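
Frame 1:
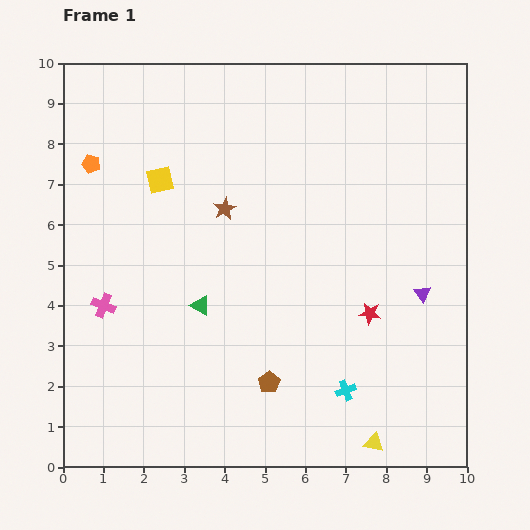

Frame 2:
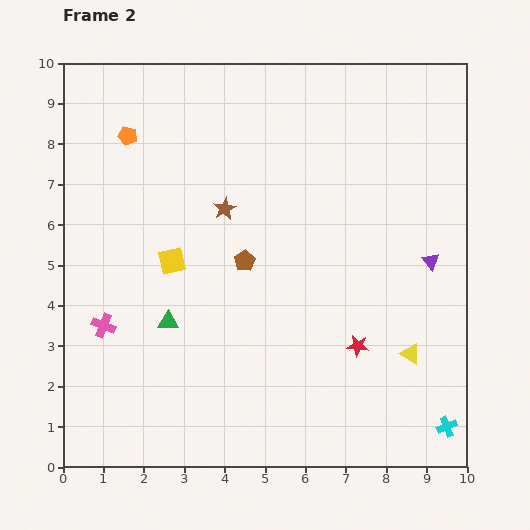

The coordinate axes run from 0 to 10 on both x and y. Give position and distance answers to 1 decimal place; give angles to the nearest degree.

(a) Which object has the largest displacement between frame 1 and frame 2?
the brown pentagon

(moved 3.1; next 2.7)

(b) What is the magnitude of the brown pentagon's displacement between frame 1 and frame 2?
3.1

The brown pentagon moved from (5.1, 2.1) to (4.5, 5.1), a distance of √(0.6² + 3.0²) ≈ 3.1.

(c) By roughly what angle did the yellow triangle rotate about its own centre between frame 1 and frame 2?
18° clockwise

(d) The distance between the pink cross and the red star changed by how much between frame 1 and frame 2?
-0.3

Distance in frame 1: 6.6. Distance in frame 2: 6.3.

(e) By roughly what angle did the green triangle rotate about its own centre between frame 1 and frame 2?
30° counter-clockwise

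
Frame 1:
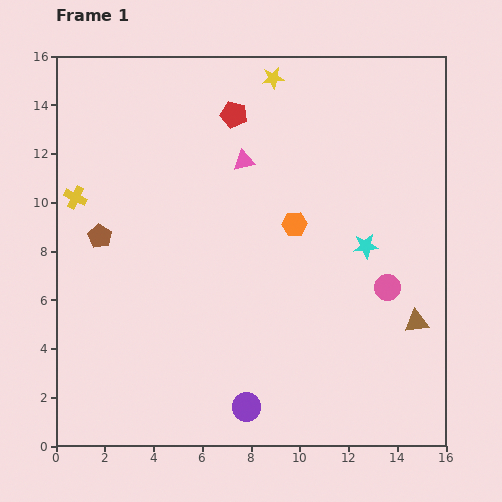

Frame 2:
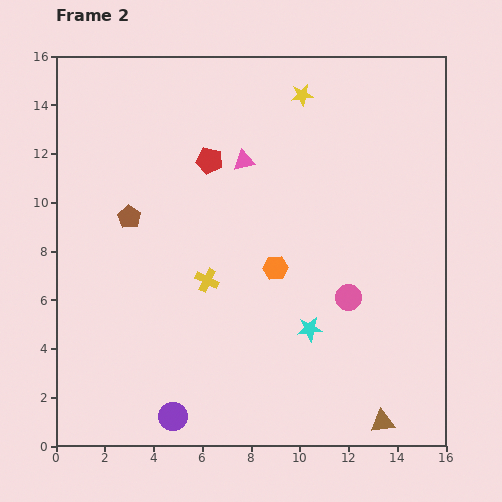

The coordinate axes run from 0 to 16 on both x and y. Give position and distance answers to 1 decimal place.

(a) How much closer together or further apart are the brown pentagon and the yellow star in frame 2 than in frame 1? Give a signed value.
-0.9

Distance in frame 1: 9.6. Distance in frame 2: 8.7.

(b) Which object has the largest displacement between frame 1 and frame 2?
the yellow cross

(moved 6.4; next 4.3)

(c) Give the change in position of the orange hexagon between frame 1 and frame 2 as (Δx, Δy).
(-0.8, -1.8)

The orange hexagon was at (9.8, 9.1) in frame 1 and (9.0, 7.3) in frame 2.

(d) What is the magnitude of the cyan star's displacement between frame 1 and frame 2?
4.1

The cyan star moved from (12.7, 8.2) to (10.4, 4.8), a distance of √(2.3² + 3.4²) ≈ 4.1.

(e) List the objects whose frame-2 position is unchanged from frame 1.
the pink triangle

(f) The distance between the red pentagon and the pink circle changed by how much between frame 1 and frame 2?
-1.5

Distance in frame 1: 9.5. Distance in frame 2: 8.0.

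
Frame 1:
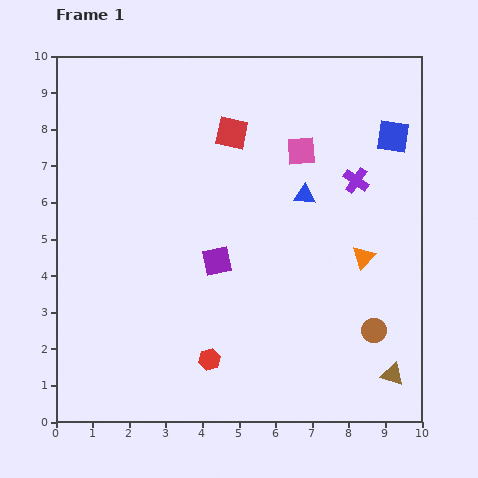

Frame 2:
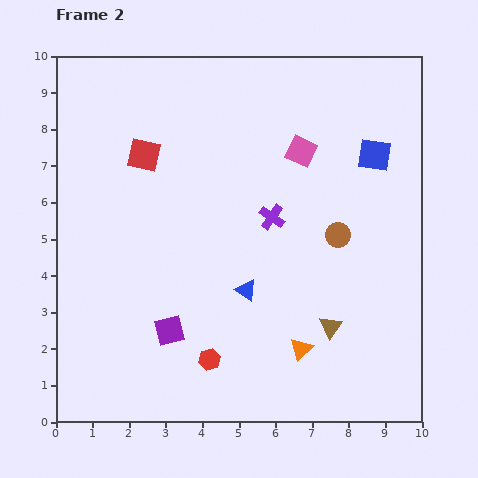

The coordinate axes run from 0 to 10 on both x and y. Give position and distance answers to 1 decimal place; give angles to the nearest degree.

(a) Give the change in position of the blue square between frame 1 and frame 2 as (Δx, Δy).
(-0.5, -0.5)

The blue square was at (9.2, 7.8) in frame 1 and (8.7, 7.3) in frame 2.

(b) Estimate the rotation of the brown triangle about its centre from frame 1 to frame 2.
49° clockwise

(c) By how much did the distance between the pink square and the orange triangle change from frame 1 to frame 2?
+2.0

Distance in frame 1: 3.4. Distance in frame 2: 5.4.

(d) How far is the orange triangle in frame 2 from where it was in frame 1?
3.0

The orange triangle moved from (8.4, 4.5) to (6.7, 2.0), a distance of √(1.7² + 2.5²) ≈ 3.0.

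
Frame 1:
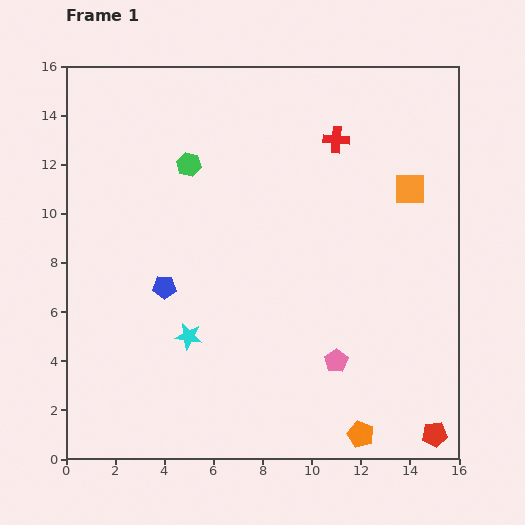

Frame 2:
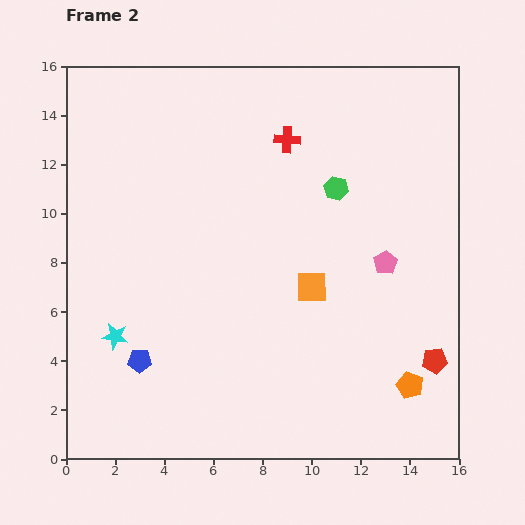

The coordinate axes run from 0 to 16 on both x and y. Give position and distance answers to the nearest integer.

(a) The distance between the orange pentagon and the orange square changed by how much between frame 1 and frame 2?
-4

Distance in frame 1: 10. Distance in frame 2: 6.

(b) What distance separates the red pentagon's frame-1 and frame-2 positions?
3

The red pentagon moved from (15, 1) to (15, 4), a distance of √(0² + 3²) ≈ 3.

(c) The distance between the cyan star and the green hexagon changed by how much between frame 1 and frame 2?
+4

Distance in frame 1: 7. Distance in frame 2: 11.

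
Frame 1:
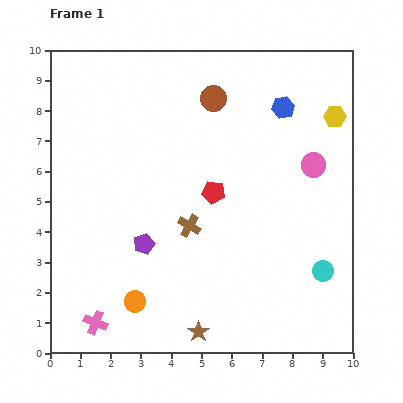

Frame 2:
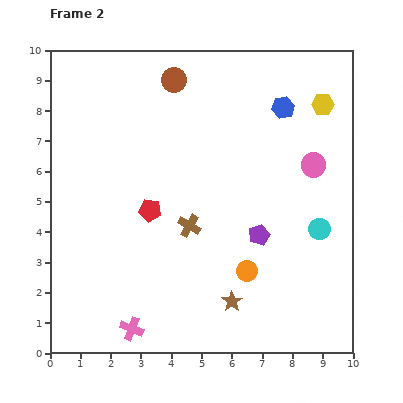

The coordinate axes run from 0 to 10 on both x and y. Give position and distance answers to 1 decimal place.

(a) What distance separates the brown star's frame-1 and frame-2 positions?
1.5

The brown star moved from (4.9, 0.7) to (6.0, 1.7), a distance of √(1.1² + 1.0²) ≈ 1.5.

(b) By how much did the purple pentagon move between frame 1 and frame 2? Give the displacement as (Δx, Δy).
(3.8, 0.3)

The purple pentagon was at (3.1, 3.6) in frame 1 and (6.9, 3.9) in frame 2.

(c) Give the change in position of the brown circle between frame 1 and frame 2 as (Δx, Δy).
(-1.3, 0.6)

The brown circle was at (5.4, 8.4) in frame 1 and (4.1, 9.0) in frame 2.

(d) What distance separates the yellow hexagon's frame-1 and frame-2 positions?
0.6

The yellow hexagon moved from (9.4, 7.8) to (9.0, 8.2), a distance of √(0.4² + 0.4²) ≈ 0.6.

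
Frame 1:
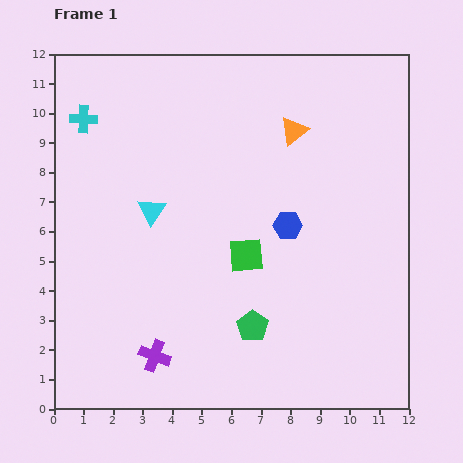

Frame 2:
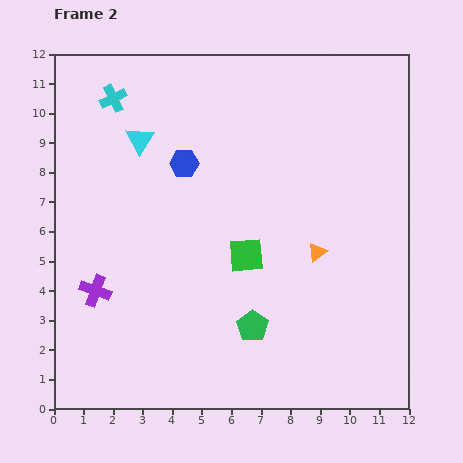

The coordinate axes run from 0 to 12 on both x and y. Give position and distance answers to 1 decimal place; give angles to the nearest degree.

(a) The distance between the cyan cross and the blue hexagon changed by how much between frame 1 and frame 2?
-4.5

Distance in frame 1: 7.8. Distance in frame 2: 3.3.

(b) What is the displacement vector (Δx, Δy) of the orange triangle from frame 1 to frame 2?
(0.8, -4.1)

The orange triangle was at (8.1, 9.4) in frame 1 and (8.9, 5.3) in frame 2.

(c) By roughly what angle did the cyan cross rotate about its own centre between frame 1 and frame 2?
28° counter-clockwise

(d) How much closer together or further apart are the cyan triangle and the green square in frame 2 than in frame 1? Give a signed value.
+1.8

Distance in frame 1: 3.5. Distance in frame 2: 5.3.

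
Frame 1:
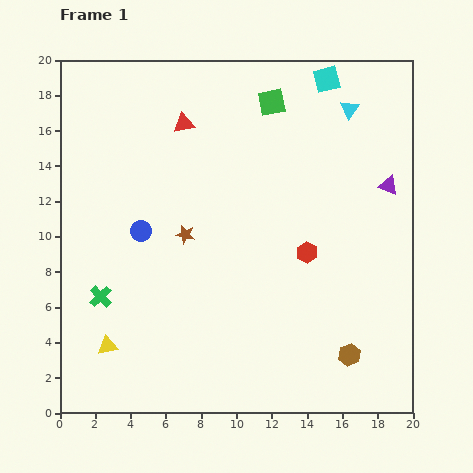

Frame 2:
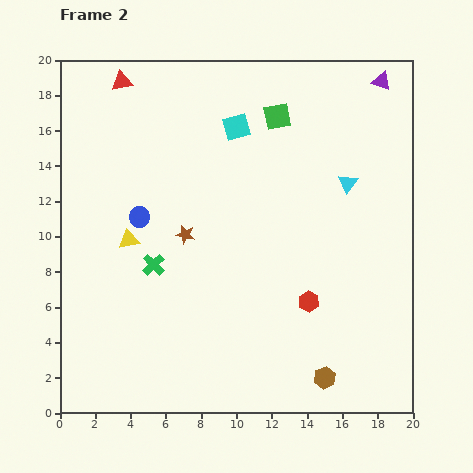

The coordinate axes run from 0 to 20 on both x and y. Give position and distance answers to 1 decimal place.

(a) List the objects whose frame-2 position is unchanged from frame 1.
the brown star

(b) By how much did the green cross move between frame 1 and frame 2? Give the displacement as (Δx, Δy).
(3.0, 1.8)

The green cross was at (2.3, 6.6) in frame 1 and (5.3, 8.4) in frame 2.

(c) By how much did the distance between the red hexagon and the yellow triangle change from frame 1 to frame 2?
-1.7

Distance in frame 1: 12.5. Distance in frame 2: 10.8.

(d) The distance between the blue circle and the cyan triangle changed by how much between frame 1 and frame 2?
-1.7

Distance in frame 1: 13.7. Distance in frame 2: 12.0.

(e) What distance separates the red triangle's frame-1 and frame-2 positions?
4.2

The red triangle moved from (7.0, 16.4) to (3.5, 18.8), a distance of √(3.5² + 2.4²) ≈ 4.2.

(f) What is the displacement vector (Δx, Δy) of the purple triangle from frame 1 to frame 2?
(-0.4, 5.9)

The purple triangle was at (18.6, 12.9) in frame 1 and (18.2, 18.8) in frame 2.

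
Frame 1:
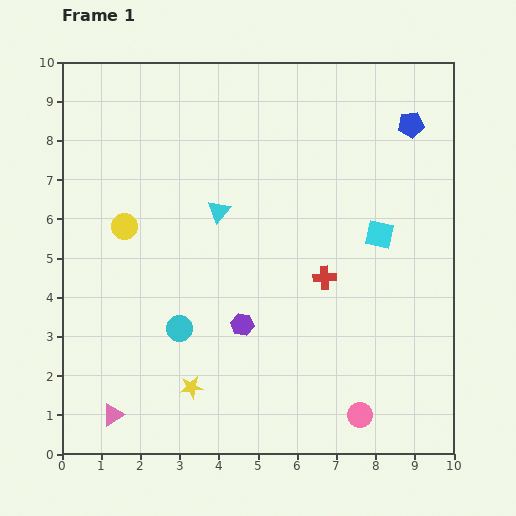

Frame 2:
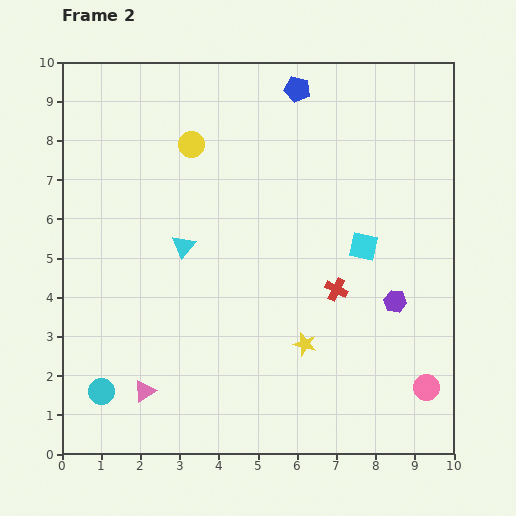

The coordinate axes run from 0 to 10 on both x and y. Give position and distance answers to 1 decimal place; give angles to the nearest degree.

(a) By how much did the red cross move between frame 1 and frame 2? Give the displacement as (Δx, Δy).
(0.3, -0.3)

The red cross was at (6.7, 4.5) in frame 1 and (7.0, 4.2) in frame 2.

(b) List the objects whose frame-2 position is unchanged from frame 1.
none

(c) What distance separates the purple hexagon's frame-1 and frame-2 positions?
3.9

The purple hexagon moved from (4.6, 3.3) to (8.5, 3.9), a distance of √(3.9² + 0.6²) ≈ 3.9.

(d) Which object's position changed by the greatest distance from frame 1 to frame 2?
the purple hexagon

(moved 3.9; next 3.1)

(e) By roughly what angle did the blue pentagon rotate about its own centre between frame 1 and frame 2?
18° clockwise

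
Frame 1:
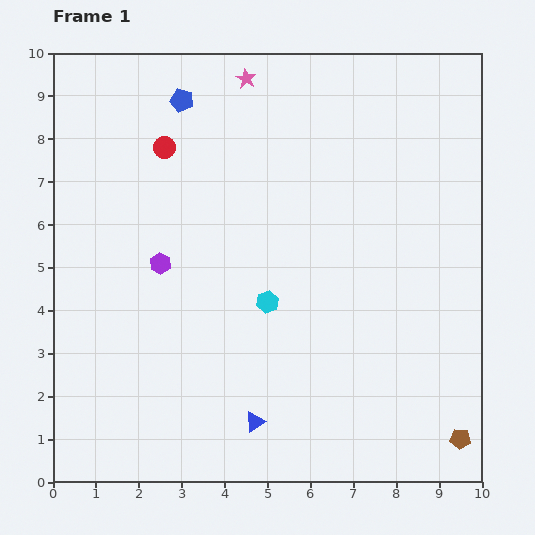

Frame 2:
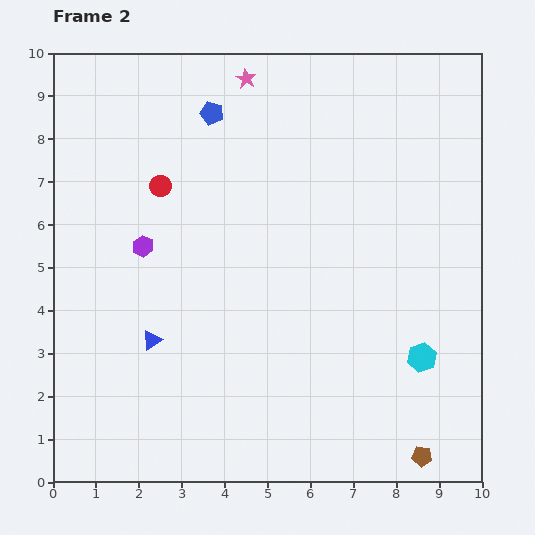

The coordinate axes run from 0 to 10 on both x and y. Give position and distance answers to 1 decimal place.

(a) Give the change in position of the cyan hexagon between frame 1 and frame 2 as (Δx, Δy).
(3.6, -1.3)

The cyan hexagon was at (5.0, 4.2) in frame 1 and (8.6, 2.9) in frame 2.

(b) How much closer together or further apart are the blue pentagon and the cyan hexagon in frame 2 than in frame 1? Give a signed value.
+2.4

Distance in frame 1: 5.1. Distance in frame 2: 7.5.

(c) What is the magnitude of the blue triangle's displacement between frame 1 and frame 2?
3.1

The blue triangle moved from (4.7, 1.4) to (2.3, 3.3), a distance of √(2.4² + 1.9²) ≈ 3.1.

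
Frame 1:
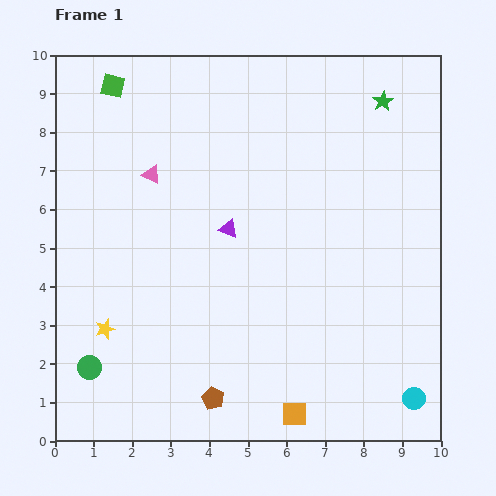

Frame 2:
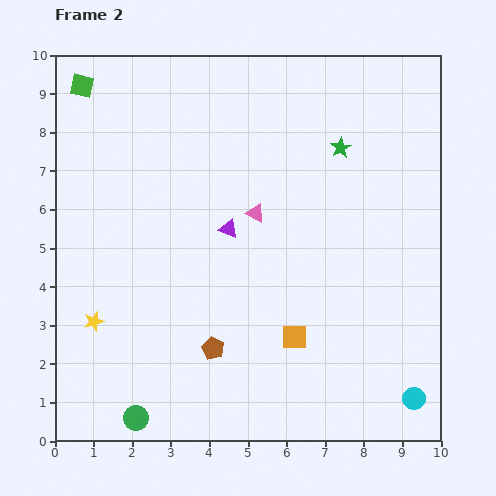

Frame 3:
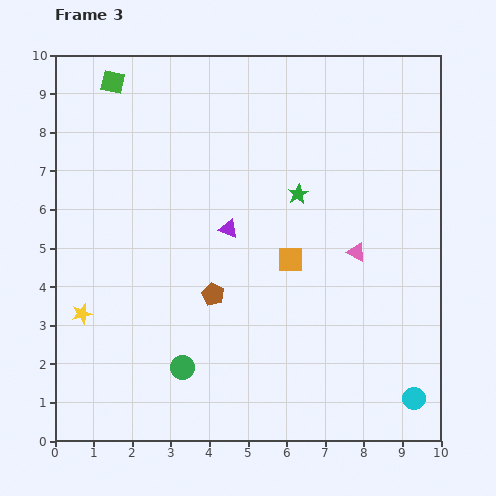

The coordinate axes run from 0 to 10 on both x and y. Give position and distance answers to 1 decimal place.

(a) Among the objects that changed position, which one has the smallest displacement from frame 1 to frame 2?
the yellow star

(moved 0.4)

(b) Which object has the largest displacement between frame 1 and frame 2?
the pink triangle

(moved 2.9; next 2.0)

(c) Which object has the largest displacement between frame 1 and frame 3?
the pink triangle

(moved 5.7; next 4.0)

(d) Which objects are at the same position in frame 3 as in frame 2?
the cyan circle, the purple triangle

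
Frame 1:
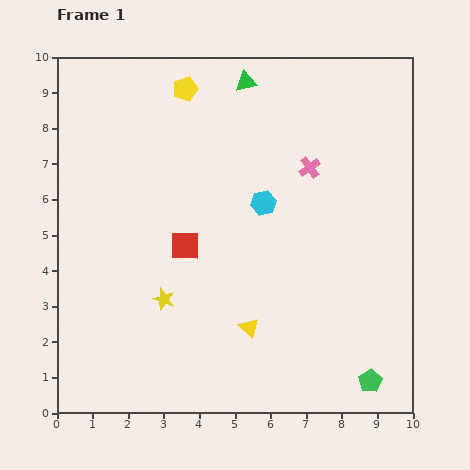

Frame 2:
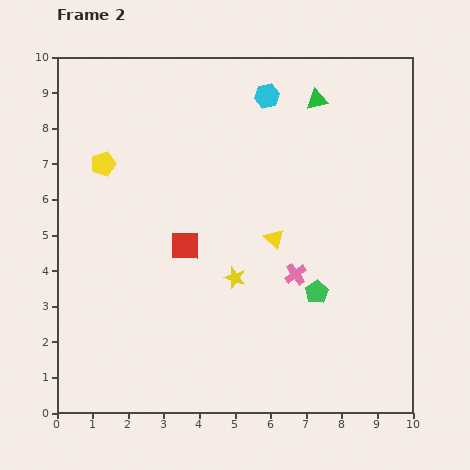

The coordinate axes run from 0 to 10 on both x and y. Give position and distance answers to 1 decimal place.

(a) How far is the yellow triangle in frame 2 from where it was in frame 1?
2.6

The yellow triangle moved from (5.4, 2.4) to (6.1, 4.9), a distance of √(0.7² + 2.5²) ≈ 2.6.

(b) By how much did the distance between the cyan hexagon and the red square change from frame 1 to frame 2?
+2.3

Distance in frame 1: 2.5. Distance in frame 2: 4.8.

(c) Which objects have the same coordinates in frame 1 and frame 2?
the red square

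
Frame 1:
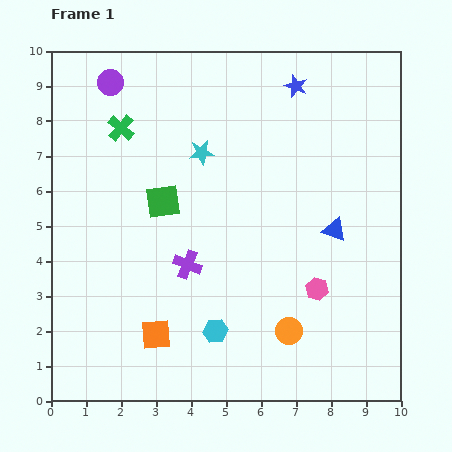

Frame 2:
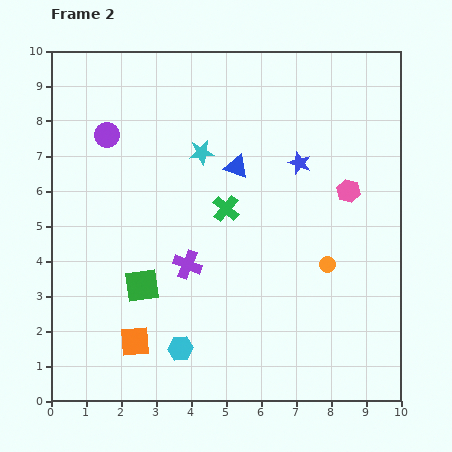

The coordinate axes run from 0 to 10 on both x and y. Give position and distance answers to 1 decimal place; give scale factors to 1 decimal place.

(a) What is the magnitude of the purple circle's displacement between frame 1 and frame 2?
1.5

The purple circle moved from (1.7, 9.1) to (1.6, 7.6), a distance of √(0.1² + 1.5²) ≈ 1.5.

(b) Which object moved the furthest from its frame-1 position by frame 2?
the green cross

(moved 3.8; next 3.3)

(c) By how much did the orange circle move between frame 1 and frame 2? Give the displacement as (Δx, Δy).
(1.1, 1.9)

The orange circle was at (6.8, 2.0) in frame 1 and (7.9, 3.9) in frame 2.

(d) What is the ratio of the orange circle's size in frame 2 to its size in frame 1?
0.6×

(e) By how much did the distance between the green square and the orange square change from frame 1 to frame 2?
-2.2

Distance in frame 1: 3.8. Distance in frame 2: 1.6.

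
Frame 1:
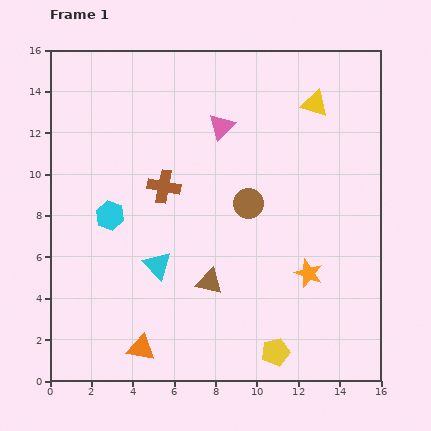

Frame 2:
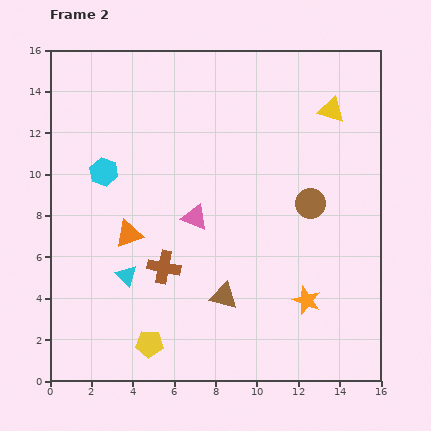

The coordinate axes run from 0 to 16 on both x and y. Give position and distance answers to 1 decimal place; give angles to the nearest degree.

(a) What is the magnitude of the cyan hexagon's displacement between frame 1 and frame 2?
2.1

The cyan hexagon moved from (2.9, 8.0) to (2.6, 10.1), a distance of √(0.3² + 2.1²) ≈ 2.1.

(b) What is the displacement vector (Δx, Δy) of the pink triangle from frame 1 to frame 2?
(-1.3, -4.4)

The pink triangle was at (8.3, 12.3) in frame 1 and (7.0, 7.9) in frame 2.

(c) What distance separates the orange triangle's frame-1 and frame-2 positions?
5.5

The orange triangle moved from (4.4, 1.6) to (3.8, 7.1), a distance of √(0.6² + 5.5²) ≈ 5.5.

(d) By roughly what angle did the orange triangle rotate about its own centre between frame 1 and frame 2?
30° counter-clockwise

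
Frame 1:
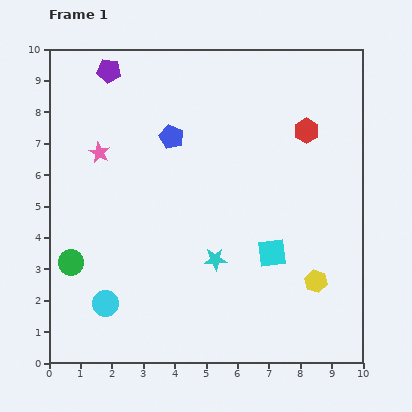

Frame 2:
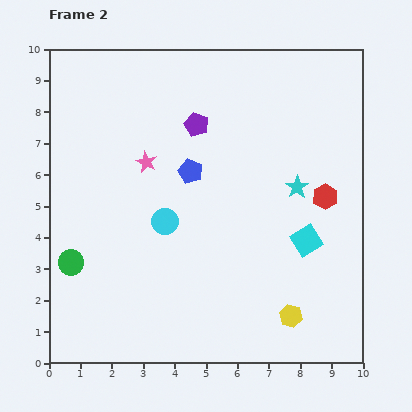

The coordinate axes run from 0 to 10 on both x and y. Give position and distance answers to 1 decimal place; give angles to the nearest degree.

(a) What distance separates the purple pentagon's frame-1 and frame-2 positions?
3.3

The purple pentagon moved from (1.9, 9.3) to (4.7, 7.6), a distance of √(2.8² + 1.7²) ≈ 3.3.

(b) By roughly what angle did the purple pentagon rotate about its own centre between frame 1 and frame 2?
15° clockwise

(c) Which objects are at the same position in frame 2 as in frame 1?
the green circle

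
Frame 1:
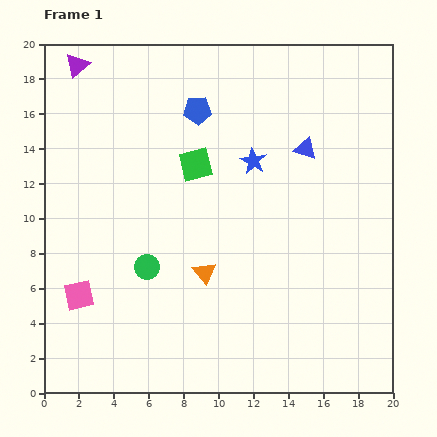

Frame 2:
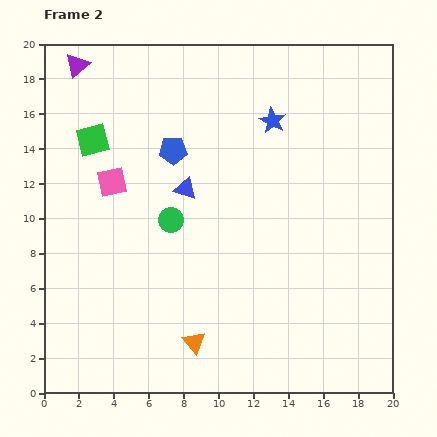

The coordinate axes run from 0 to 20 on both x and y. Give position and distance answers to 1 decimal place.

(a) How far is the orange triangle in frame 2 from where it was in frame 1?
4.0

The orange triangle moved from (9.2, 6.9) to (8.6, 2.9), a distance of √(0.6² + 4.0²) ≈ 4.0.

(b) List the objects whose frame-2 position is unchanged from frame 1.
the purple triangle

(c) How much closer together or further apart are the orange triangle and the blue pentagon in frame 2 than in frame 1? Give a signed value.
+1.8

Distance in frame 1: 9.3. Distance in frame 2: 11.1.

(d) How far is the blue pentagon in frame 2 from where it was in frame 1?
2.7

The blue pentagon moved from (8.8, 16.2) to (7.4, 13.9), a distance of √(1.4² + 2.3²) ≈ 2.7.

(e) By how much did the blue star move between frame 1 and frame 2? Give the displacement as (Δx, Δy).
(1.1, 2.3)

The blue star was at (12.0, 13.3) in frame 1 and (13.1, 15.6) in frame 2.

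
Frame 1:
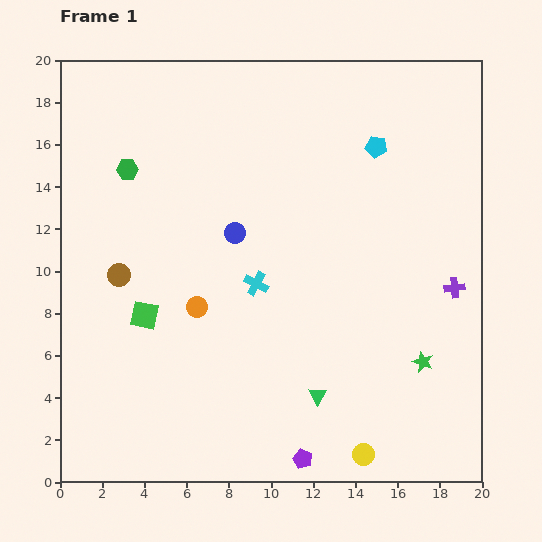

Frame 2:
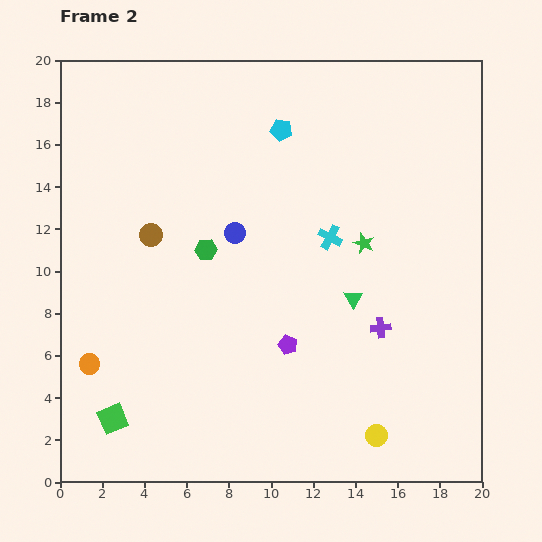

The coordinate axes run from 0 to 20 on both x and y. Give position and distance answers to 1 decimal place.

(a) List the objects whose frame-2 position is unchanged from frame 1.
the blue circle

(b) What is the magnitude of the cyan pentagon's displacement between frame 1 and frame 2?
4.6

The cyan pentagon moved from (15.0, 15.9) to (10.5, 16.7), a distance of √(4.5² + 0.8²) ≈ 4.6.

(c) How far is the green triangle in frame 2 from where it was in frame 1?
4.9

The green triangle moved from (12.2, 4.1) to (13.9, 8.7), a distance of √(1.7² + 4.6²) ≈ 4.9.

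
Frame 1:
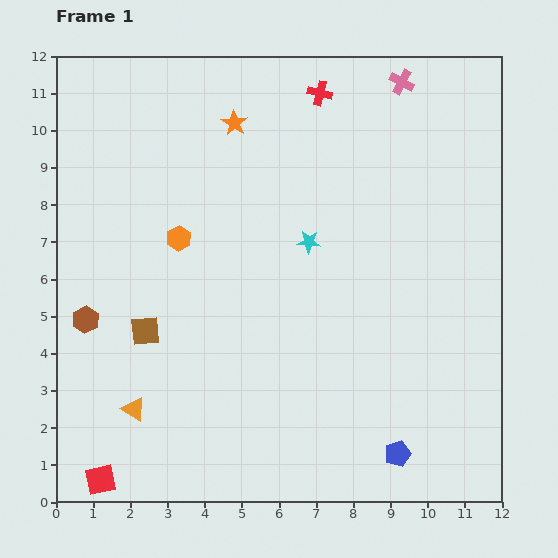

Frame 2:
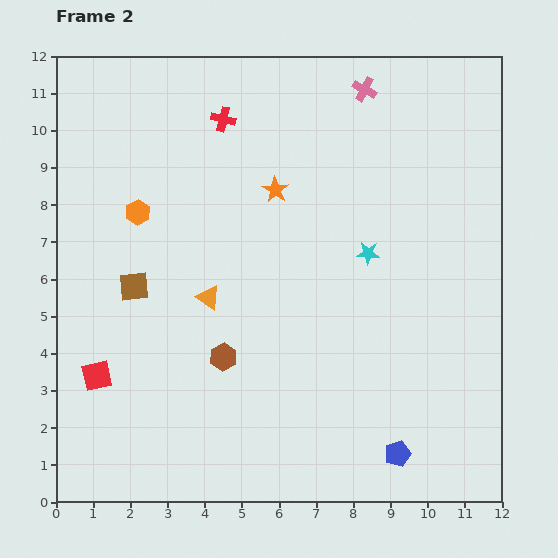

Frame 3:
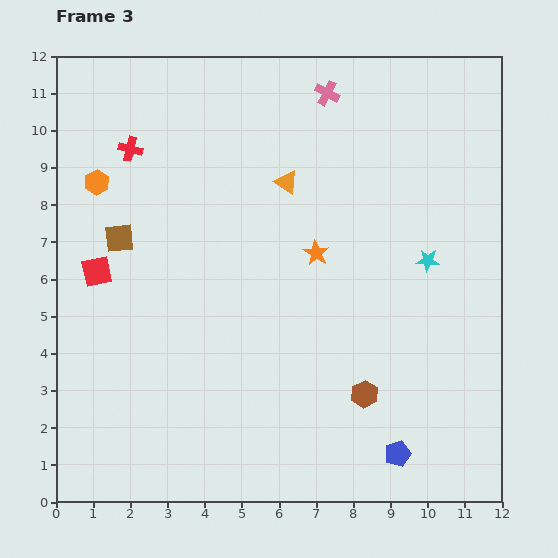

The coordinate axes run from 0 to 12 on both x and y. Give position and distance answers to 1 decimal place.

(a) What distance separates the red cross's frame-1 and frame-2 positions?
2.7

The red cross moved from (7.1, 11.0) to (4.5, 10.3), a distance of √(2.6² + 0.7²) ≈ 2.7.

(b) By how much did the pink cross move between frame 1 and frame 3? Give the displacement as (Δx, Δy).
(-2.0, -0.3)

The pink cross was at (9.3, 11.3) in frame 1 and (7.3, 11.0) in frame 3.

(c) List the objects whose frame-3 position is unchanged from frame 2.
the blue pentagon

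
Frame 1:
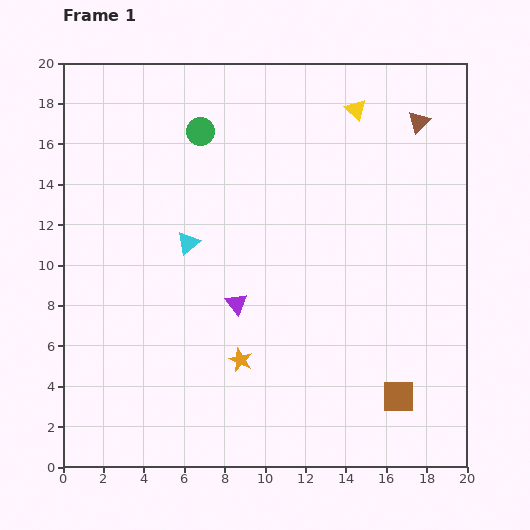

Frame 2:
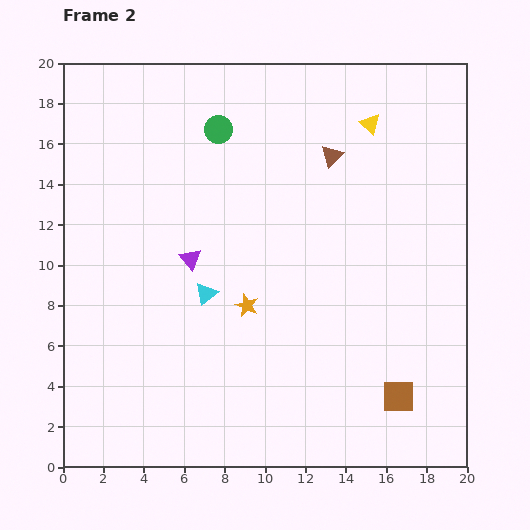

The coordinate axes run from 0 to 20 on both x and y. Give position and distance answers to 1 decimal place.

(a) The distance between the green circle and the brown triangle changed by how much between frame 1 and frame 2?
-5.1

Distance in frame 1: 10.8. Distance in frame 2: 5.7.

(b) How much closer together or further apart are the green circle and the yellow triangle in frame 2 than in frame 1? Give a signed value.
-0.3

Distance in frame 1: 7.8. Distance in frame 2: 7.5.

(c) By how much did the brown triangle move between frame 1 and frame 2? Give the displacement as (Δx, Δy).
(-4.3, -1.7)

The brown triangle was at (17.6, 17.1) in frame 1 and (13.3, 15.4) in frame 2.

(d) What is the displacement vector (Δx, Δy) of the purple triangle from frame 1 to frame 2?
(-2.3, 2.2)

The purple triangle was at (8.6, 8.1) in frame 1 and (6.3, 10.3) in frame 2.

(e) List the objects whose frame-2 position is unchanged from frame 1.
the brown square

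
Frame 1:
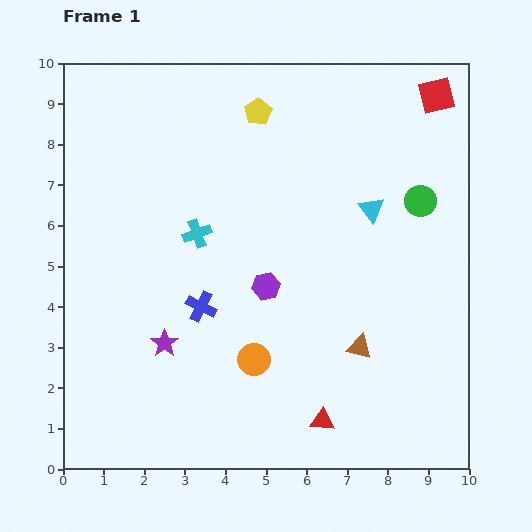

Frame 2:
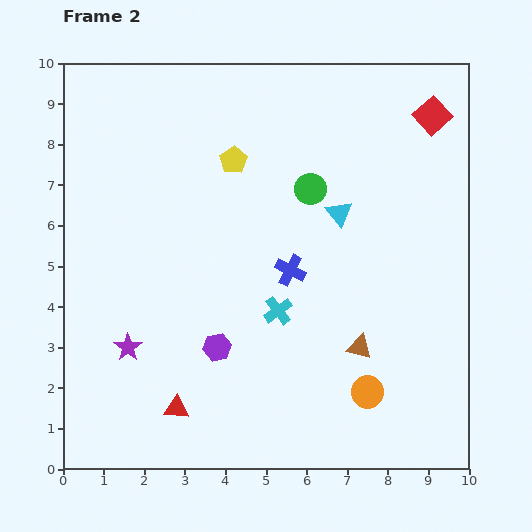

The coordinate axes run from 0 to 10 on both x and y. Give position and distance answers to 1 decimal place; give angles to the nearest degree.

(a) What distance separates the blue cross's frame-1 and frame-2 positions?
2.4

The blue cross moved from (3.4, 4.0) to (5.6, 4.9), a distance of √(2.2² + 0.9²) ≈ 2.4.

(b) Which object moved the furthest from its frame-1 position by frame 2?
the red triangle

(moved 3.6; next 2.9)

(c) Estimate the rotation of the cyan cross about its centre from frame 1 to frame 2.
17° counter-clockwise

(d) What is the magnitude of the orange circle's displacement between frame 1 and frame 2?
2.9

The orange circle moved from (4.7, 2.7) to (7.5, 1.9), a distance of √(2.8² + 0.8²) ≈ 2.9.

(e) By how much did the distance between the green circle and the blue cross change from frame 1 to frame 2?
-3.9

Distance in frame 1: 6.0. Distance in frame 2: 2.1.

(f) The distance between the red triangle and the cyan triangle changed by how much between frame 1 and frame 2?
+0.9

Distance in frame 1: 5.3. Distance in frame 2: 6.2.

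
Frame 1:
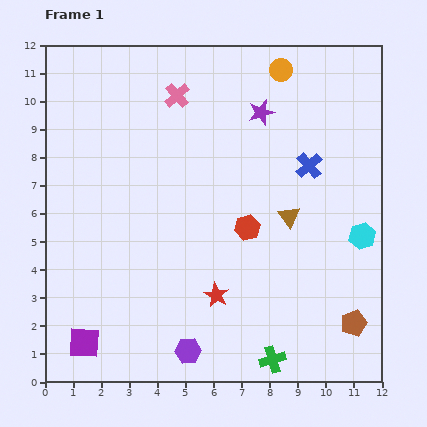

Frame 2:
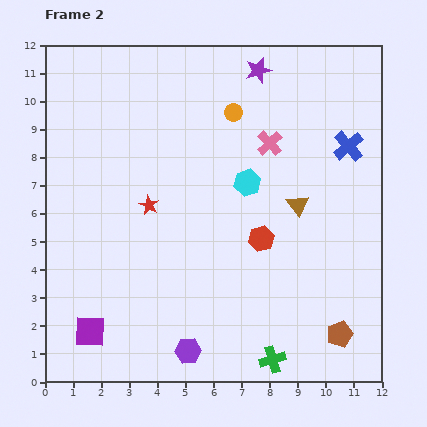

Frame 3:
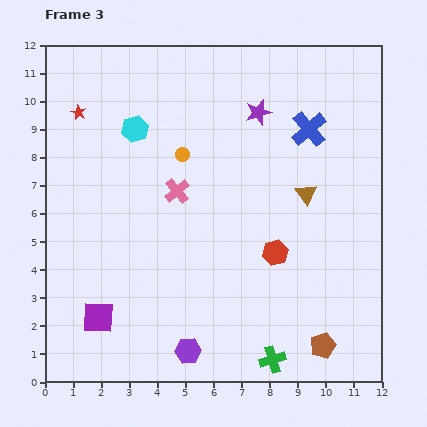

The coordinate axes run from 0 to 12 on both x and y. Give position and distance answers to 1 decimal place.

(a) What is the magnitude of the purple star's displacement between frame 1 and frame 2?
1.5

The purple star moved from (7.7, 9.6) to (7.6, 11.1), a distance of √(0.1² + 1.5²) ≈ 1.5.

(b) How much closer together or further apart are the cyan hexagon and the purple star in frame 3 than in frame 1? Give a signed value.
-1.3

Distance in frame 1: 5.7. Distance in frame 3: 4.4.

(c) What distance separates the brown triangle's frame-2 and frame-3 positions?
0.5

The brown triangle moved from (9.0, 6.3) to (9.3, 6.7), a distance of √(0.3² + 0.4²) ≈ 0.5.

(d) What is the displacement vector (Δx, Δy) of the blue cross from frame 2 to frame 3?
(-1.4, 0.6)

The blue cross was at (10.8, 8.4) in frame 2 and (9.4, 9.0) in frame 3.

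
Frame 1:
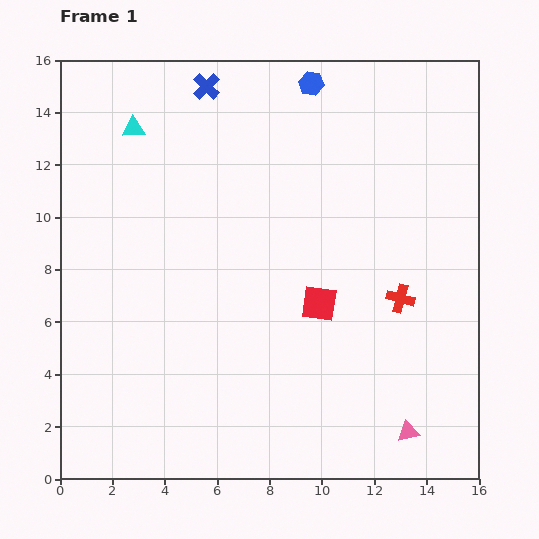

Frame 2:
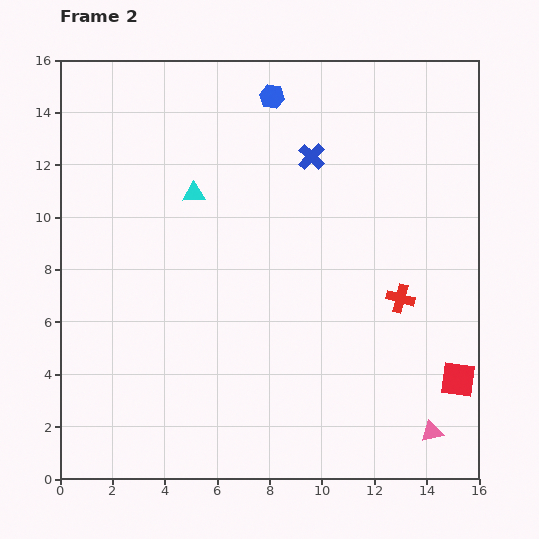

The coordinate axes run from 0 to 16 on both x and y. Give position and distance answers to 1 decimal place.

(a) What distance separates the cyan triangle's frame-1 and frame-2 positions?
3.4

The cyan triangle moved from (2.8, 13.4) to (5.1, 10.9), a distance of √(2.3² + 2.5²) ≈ 3.4.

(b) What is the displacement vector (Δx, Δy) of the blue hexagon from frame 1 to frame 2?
(-1.5, -0.5)

The blue hexagon was at (9.6, 15.1) in frame 1 and (8.1, 14.6) in frame 2.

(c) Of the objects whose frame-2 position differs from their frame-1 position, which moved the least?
the pink triangle

(moved 0.9)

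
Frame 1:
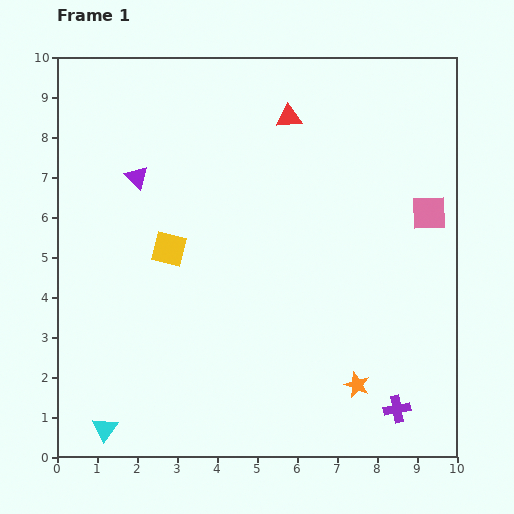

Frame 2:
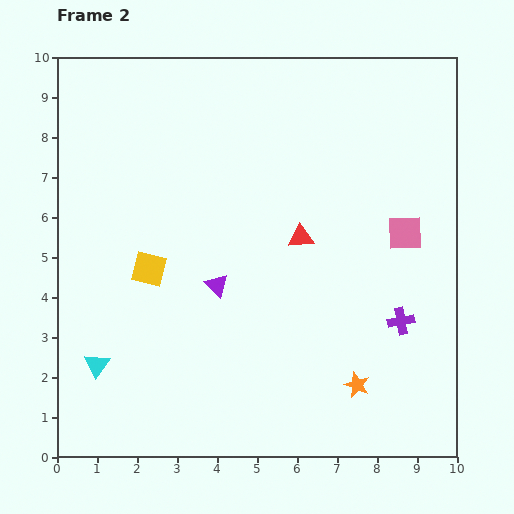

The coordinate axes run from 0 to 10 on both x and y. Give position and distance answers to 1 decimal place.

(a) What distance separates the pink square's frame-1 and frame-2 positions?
0.8

The pink square moved from (9.3, 6.1) to (8.7, 5.6), a distance of √(0.6² + 0.5²) ≈ 0.8.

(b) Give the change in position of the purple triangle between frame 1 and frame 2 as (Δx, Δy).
(2.0, -2.7)

The purple triangle was at (2.0, 7.0) in frame 1 and (4.0, 4.3) in frame 2.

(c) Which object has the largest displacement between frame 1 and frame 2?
the purple triangle

(moved 3.4; next 3.0)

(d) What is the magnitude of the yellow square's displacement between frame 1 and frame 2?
0.7

The yellow square moved from (2.8, 5.2) to (2.3, 4.7), a distance of √(0.5² + 0.5²) ≈ 0.7.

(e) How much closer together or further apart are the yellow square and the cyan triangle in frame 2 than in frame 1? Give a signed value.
-2.1

Distance in frame 1: 4.8. Distance in frame 2: 2.7.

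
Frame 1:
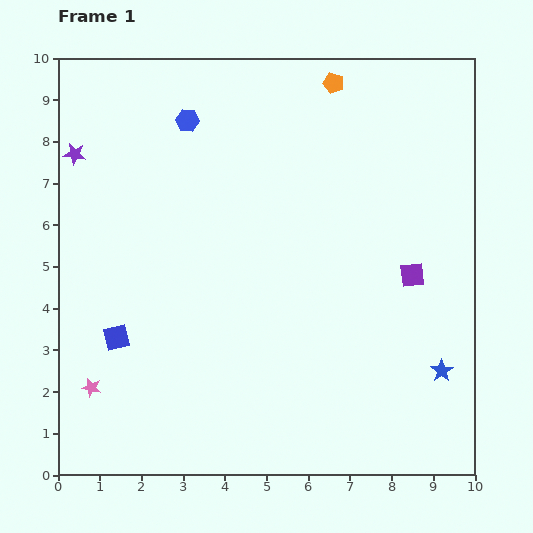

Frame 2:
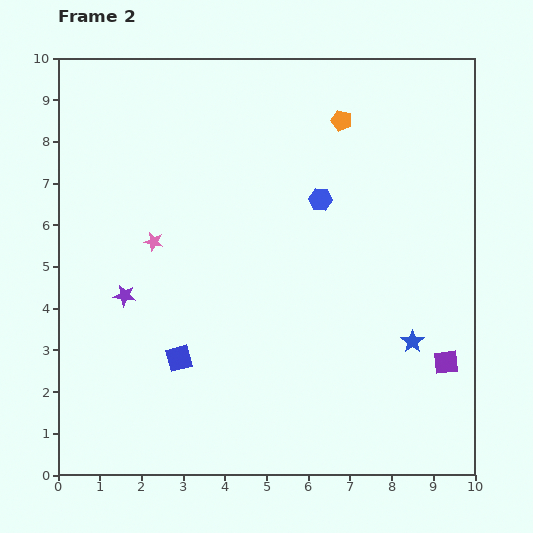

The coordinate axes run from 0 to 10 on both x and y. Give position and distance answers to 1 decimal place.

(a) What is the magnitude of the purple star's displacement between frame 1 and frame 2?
3.6

The purple star moved from (0.4, 7.7) to (1.6, 4.3), a distance of √(1.2² + 3.4²) ≈ 3.6.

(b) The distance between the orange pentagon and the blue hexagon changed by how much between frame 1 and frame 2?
-1.6

Distance in frame 1: 3.6. Distance in frame 2: 2.0.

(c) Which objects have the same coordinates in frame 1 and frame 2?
none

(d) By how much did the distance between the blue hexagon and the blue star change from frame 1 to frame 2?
-4.6

Distance in frame 1: 8.6. Distance in frame 2: 4.0.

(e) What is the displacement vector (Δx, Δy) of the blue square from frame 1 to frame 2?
(1.5, -0.5)

The blue square was at (1.4, 3.3) in frame 1 and (2.9, 2.8) in frame 2.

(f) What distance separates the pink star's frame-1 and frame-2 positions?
3.8

The pink star moved from (0.8, 2.1) to (2.3, 5.6), a distance of √(1.5² + 3.5²) ≈ 3.8.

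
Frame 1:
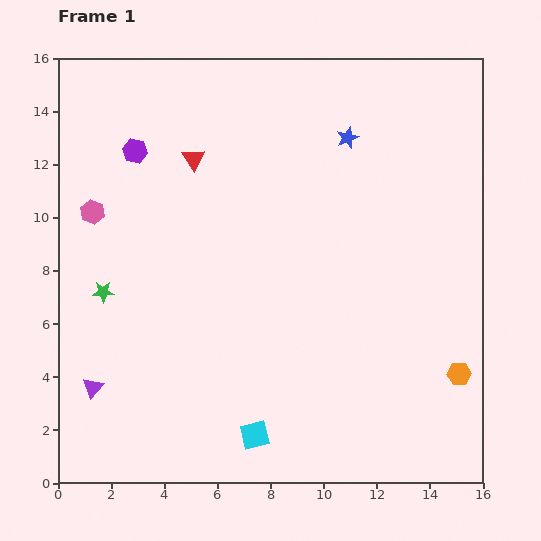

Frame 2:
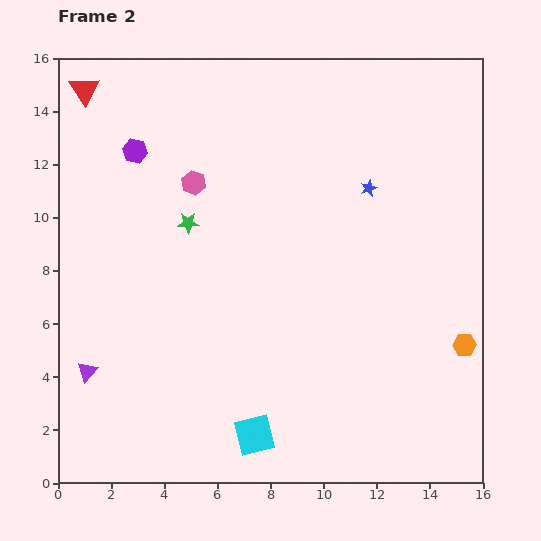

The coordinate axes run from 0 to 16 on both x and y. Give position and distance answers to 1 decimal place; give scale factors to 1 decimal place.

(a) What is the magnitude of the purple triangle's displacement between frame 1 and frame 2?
0.6

The purple triangle moved from (1.3, 3.6) to (1.1, 4.2), a distance of √(0.2² + 0.6²) ≈ 0.6.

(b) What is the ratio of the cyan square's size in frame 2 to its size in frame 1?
1.4×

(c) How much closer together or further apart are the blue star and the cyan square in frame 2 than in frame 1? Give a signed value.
-1.5

Distance in frame 1: 11.7. Distance in frame 2: 10.2.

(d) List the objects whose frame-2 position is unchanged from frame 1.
the cyan square, the purple hexagon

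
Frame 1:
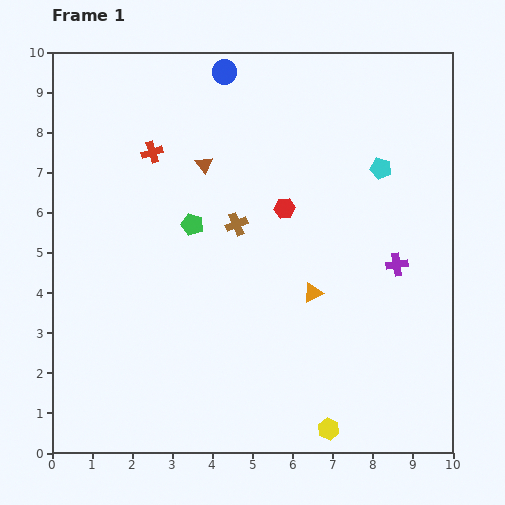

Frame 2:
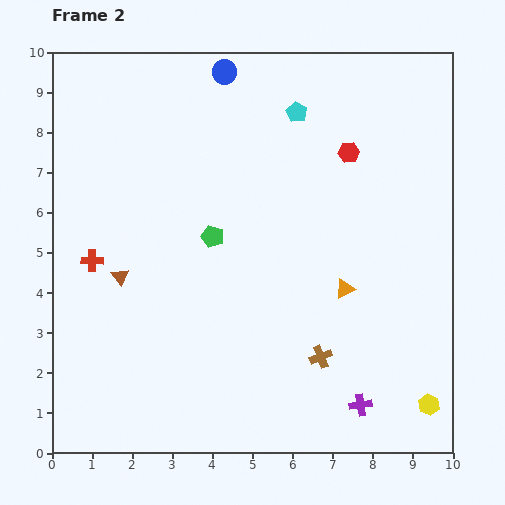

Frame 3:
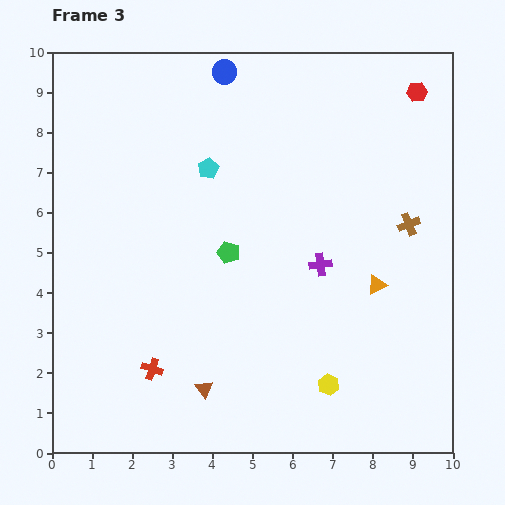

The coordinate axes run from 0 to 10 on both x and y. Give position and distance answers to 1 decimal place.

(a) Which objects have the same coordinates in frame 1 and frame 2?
the blue circle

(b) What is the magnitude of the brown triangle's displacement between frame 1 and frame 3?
5.6

The brown triangle moved from (3.8, 7.2) to (3.8, 1.6), a distance of √(0.0² + 5.6²) ≈ 5.6.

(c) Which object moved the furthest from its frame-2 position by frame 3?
the brown cross

(moved 4.0; next 3.6)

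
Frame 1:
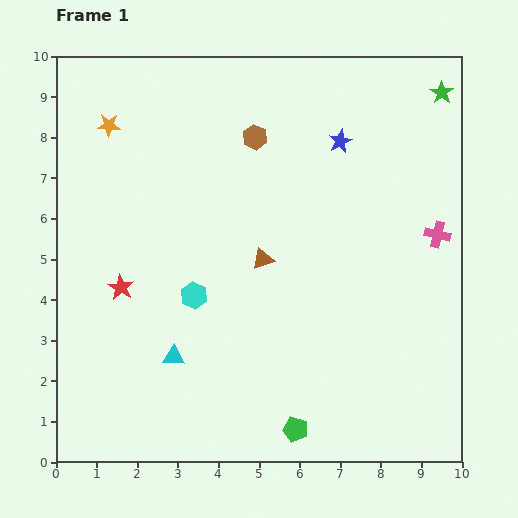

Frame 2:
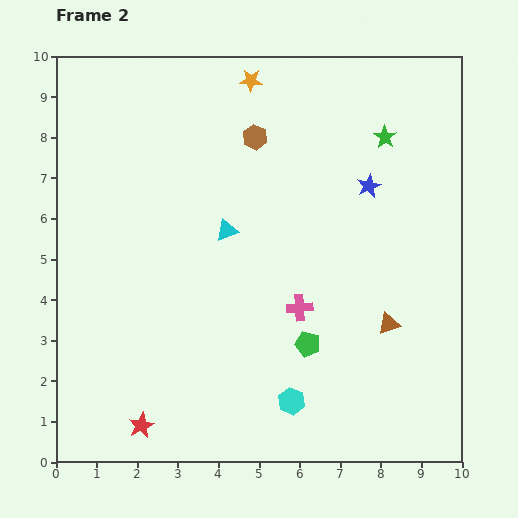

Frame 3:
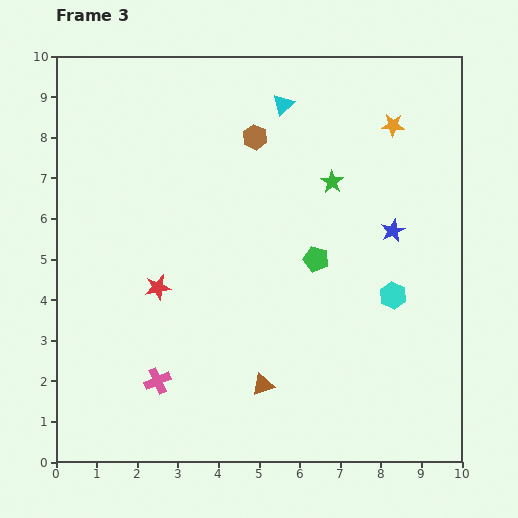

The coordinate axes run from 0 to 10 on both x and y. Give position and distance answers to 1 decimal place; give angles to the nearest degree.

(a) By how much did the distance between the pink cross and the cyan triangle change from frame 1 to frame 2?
-4.6

Distance in frame 1: 7.2. Distance in frame 2: 2.6.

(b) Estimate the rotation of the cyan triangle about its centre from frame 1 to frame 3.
45° counter-clockwise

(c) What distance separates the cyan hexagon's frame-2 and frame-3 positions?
3.6

The cyan hexagon moved from (5.8, 1.5) to (8.3, 4.1), a distance of √(2.5² + 2.6²) ≈ 3.6.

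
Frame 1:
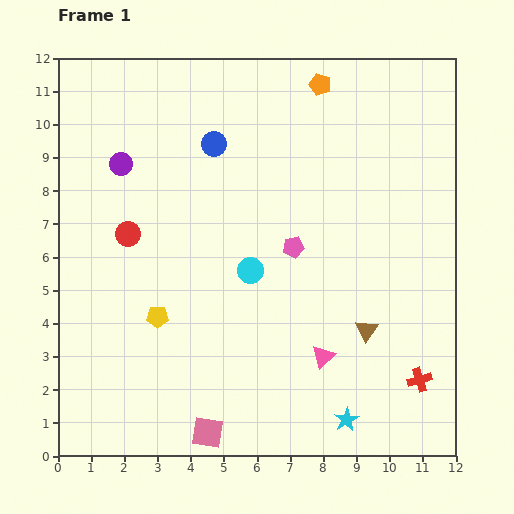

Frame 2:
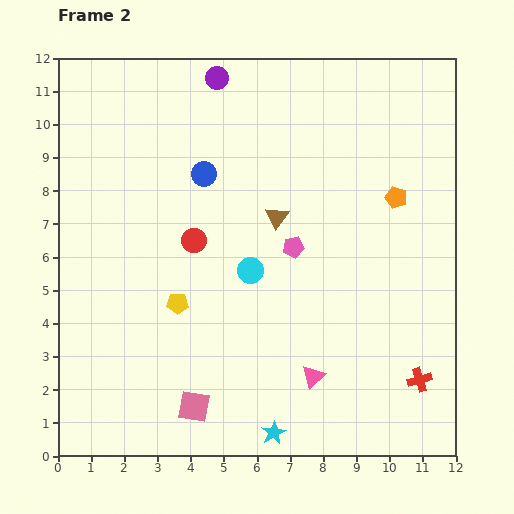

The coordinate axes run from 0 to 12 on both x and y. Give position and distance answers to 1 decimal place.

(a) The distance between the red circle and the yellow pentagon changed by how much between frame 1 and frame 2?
-0.7

Distance in frame 1: 2.7. Distance in frame 2: 2.0.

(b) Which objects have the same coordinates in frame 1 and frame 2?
the red cross, the cyan circle, the pink pentagon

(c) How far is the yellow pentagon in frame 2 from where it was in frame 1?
0.7

The yellow pentagon moved from (3.0, 4.2) to (3.6, 4.6), a distance of √(0.6² + 0.4²) ≈ 0.7.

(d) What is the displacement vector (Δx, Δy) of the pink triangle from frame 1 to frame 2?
(-0.3, -0.6)

The pink triangle was at (8.0, 3.0) in frame 1 and (7.7, 2.4) in frame 2.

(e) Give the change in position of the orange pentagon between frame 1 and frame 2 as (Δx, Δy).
(2.3, -3.4)

The orange pentagon was at (7.9, 11.2) in frame 1 and (10.2, 7.8) in frame 2.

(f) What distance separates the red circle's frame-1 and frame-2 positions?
2.0

The red circle moved from (2.1, 6.7) to (4.1, 6.5), a distance of √(2.0² + 0.2²) ≈ 2.0.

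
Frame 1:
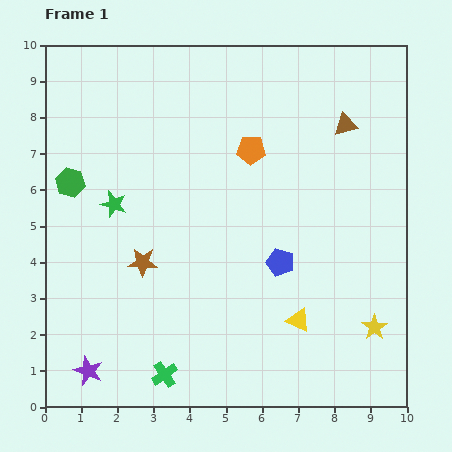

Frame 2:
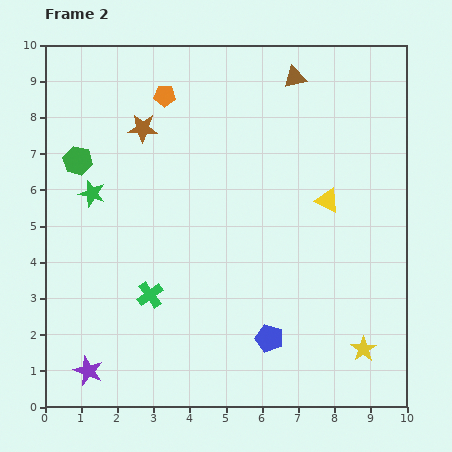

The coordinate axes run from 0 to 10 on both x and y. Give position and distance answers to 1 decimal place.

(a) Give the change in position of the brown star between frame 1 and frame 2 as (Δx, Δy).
(0.0, 3.7)

The brown star was at (2.7, 4.0) in frame 1 and (2.7, 7.7) in frame 2.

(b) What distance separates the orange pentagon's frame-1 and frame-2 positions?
2.8

The orange pentagon moved from (5.7, 7.1) to (3.3, 8.6), a distance of √(2.4² + 1.5²) ≈ 2.8.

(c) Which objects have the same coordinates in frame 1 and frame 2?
the purple star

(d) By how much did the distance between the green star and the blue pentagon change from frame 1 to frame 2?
+1.4

Distance in frame 1: 4.9. Distance in frame 2: 6.3.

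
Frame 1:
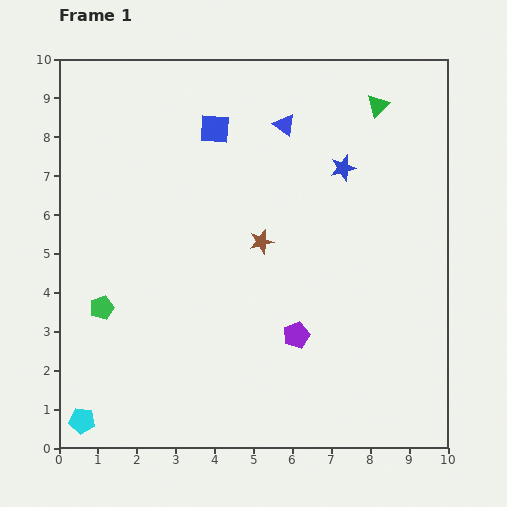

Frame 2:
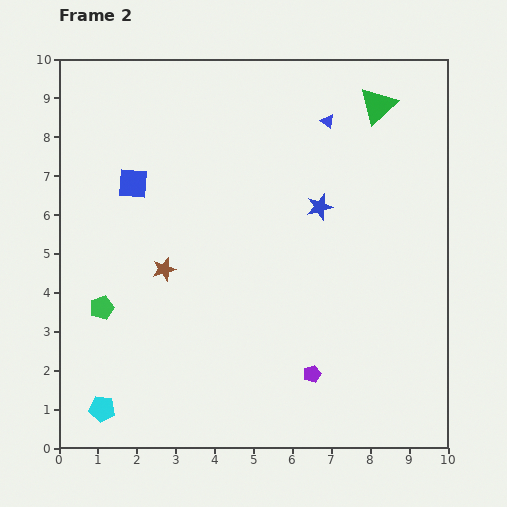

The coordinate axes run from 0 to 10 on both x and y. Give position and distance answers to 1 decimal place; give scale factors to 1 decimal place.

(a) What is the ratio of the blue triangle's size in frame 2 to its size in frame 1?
0.7×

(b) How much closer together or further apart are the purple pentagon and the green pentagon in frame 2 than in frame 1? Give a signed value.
+0.7

Distance in frame 1: 5.0. Distance in frame 2: 5.7.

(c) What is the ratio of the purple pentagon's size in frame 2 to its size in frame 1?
0.7×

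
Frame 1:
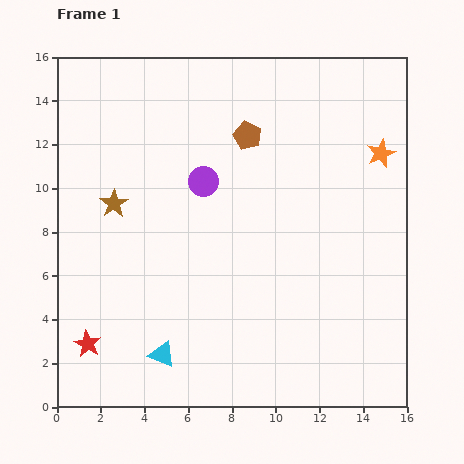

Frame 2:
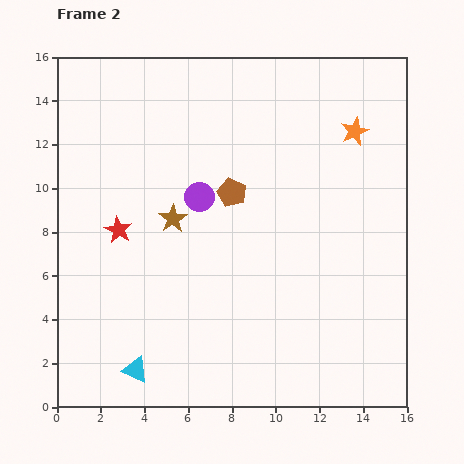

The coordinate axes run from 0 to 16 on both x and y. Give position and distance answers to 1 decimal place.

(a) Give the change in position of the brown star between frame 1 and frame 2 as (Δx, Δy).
(2.7, -0.7)

The brown star was at (2.6, 9.3) in frame 1 and (5.3, 8.6) in frame 2.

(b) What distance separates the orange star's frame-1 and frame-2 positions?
1.6

The orange star moved from (14.8, 11.6) to (13.6, 12.6), a distance of √(1.2² + 1.0²) ≈ 1.6.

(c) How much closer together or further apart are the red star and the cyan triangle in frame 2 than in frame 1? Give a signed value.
+3.0

Distance in frame 1: 3.4. Distance in frame 2: 6.4.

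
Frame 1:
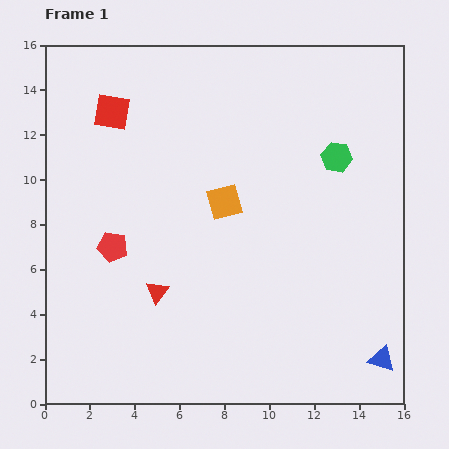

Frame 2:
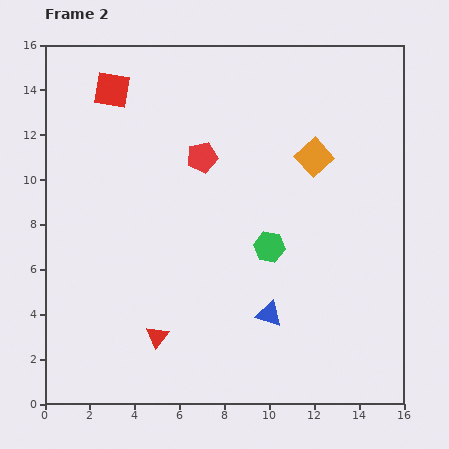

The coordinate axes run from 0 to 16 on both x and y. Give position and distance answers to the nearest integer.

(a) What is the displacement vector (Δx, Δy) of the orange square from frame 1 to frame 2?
(4, 2)

The orange square was at (8, 9) in frame 1 and (12, 11) in frame 2.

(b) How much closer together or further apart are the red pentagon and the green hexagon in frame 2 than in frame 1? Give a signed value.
-6

Distance in frame 1: 11. Distance in frame 2: 5.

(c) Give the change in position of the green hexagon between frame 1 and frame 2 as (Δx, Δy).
(-3, -4)

The green hexagon was at (13, 11) in frame 1 and (10, 7) in frame 2.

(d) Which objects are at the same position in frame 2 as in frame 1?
none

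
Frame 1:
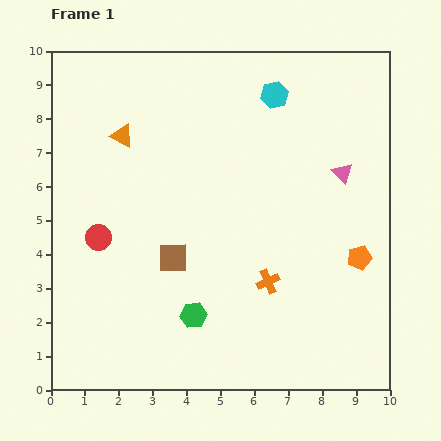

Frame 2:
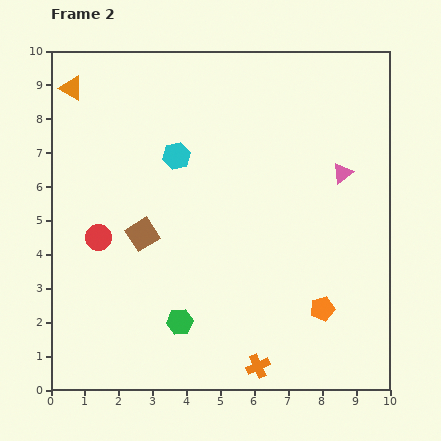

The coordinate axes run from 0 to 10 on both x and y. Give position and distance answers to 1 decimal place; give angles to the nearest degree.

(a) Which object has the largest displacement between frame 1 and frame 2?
the cyan hexagon

(moved 3.4; next 2.5)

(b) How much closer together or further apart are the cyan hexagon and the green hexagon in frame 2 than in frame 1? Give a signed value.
-2.0

Distance in frame 1: 6.9. Distance in frame 2: 4.9.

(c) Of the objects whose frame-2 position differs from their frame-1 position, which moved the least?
the green hexagon

(moved 0.4)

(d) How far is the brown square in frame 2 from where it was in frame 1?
1.1

The brown square moved from (3.6, 3.9) to (2.7, 4.6), a distance of √(0.9² + 0.7²) ≈ 1.1.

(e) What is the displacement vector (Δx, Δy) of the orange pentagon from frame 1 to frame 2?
(-1.1, -1.5)

The orange pentagon was at (9.1, 3.9) in frame 1 and (8.0, 2.4) in frame 2.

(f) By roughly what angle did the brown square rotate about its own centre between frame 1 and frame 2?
31° counter-clockwise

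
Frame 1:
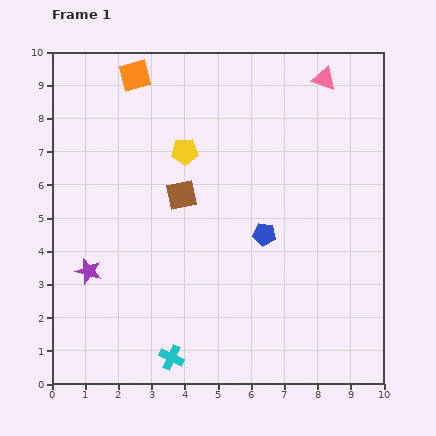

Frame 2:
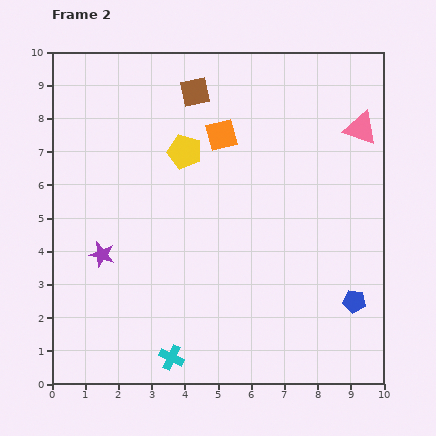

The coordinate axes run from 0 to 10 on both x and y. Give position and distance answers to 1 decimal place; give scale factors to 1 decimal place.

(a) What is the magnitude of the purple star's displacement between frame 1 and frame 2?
0.6

The purple star moved from (1.1, 3.4) to (1.5, 3.9), a distance of √(0.4² + 0.5²) ≈ 0.6.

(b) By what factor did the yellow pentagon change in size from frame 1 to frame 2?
1.3×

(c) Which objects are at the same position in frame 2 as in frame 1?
the yellow pentagon, the cyan cross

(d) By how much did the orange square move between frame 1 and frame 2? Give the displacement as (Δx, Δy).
(2.6, -1.8)

The orange square was at (2.5, 9.3) in frame 1 and (5.1, 7.5) in frame 2.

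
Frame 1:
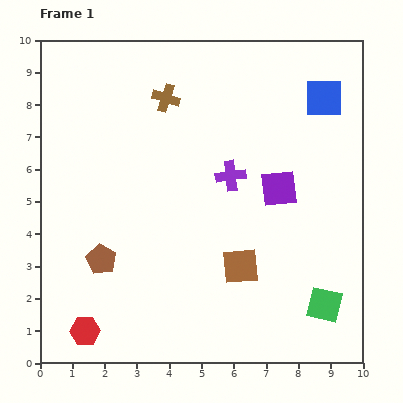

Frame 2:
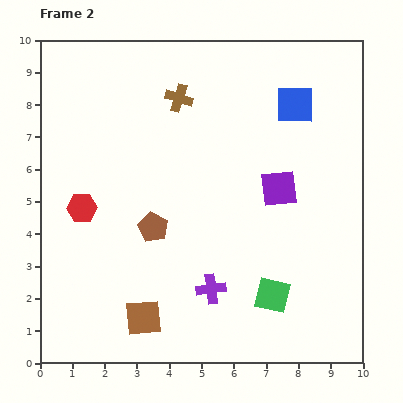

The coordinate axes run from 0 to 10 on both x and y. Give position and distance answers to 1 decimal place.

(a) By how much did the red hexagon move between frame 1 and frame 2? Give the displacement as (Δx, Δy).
(-0.1, 3.8)

The red hexagon was at (1.4, 1.0) in frame 1 and (1.3, 4.8) in frame 2.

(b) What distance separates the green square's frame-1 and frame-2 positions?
1.6

The green square moved from (8.8, 1.8) to (7.2, 2.1), a distance of √(1.6² + 0.3²) ≈ 1.6.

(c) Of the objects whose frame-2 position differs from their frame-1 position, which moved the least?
the brown cross

(moved 0.4)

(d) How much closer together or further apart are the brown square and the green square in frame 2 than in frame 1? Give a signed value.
+1.2

Distance in frame 1: 2.9. Distance in frame 2: 4.1.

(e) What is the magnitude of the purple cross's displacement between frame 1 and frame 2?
3.6

The purple cross moved from (5.9, 5.8) to (5.3, 2.3), a distance of √(0.6² + 3.5²) ≈ 3.6.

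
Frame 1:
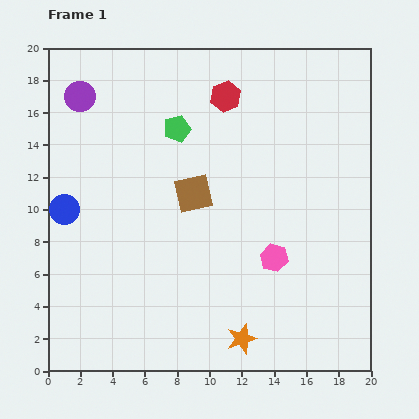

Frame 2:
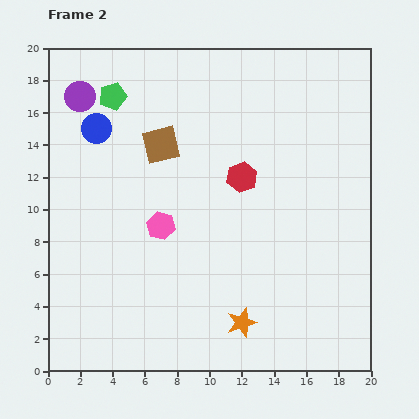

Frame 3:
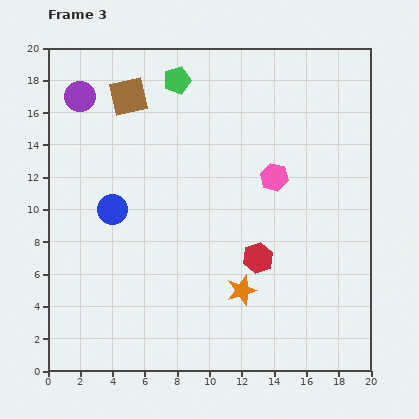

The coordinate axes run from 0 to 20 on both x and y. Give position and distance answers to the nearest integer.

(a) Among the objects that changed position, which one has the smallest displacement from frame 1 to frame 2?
the orange star

(moved 1)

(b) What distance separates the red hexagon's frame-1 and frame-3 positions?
10

The red hexagon moved from (11, 17) to (13, 7), a distance of √(2² + 10²) ≈ 10.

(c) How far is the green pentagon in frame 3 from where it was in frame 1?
3

The green pentagon moved from (8, 15) to (8, 18), a distance of √(0² + 3²) ≈ 3.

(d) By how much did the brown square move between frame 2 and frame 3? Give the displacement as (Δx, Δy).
(-2, 3)

The brown square was at (7, 14) in frame 2 and (5, 17) in frame 3.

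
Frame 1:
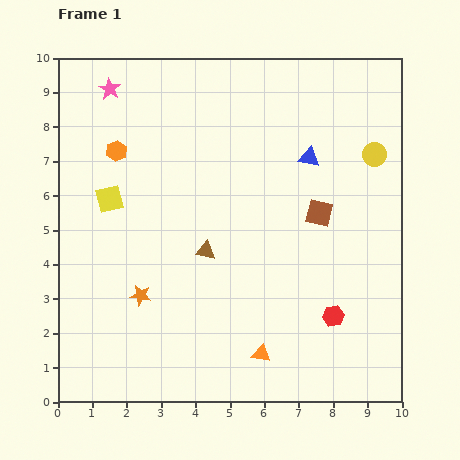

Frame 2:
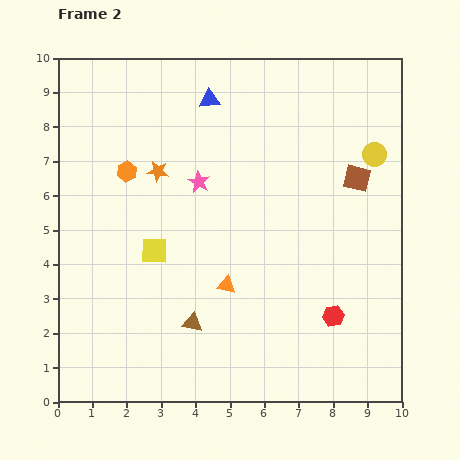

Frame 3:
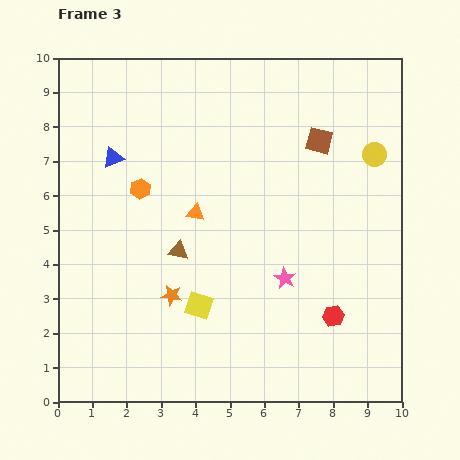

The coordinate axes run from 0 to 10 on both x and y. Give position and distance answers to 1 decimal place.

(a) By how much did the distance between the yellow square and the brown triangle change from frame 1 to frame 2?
-0.8

Distance in frame 1: 3.2. Distance in frame 2: 2.4.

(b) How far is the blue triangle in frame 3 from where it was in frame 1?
5.7

The blue triangle moved from (7.3, 7.1) to (1.6, 7.1), a distance of √(5.7² + 0.0²) ≈ 5.7.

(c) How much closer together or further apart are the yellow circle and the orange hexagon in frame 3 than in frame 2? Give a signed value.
-0.3

Distance in frame 2: 7.2. Distance in frame 3: 6.9.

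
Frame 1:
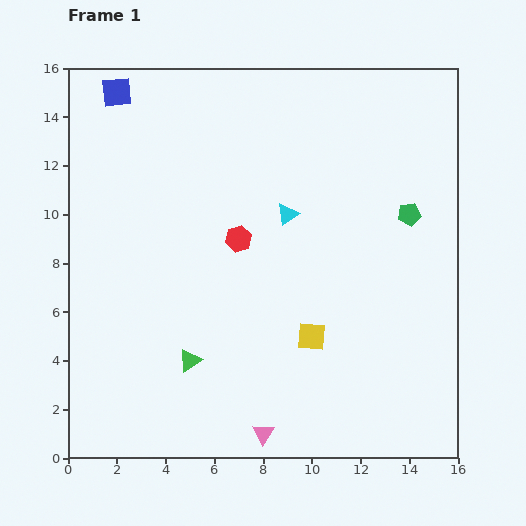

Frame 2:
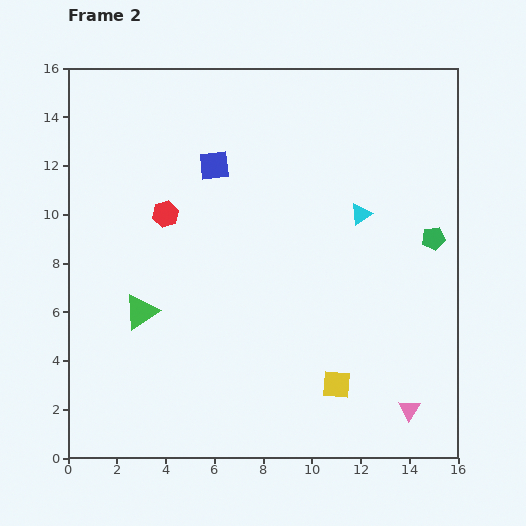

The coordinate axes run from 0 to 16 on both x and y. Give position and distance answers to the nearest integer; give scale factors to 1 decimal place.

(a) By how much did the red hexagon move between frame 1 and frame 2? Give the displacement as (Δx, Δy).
(-3, 1)

The red hexagon was at (7, 9) in frame 1 and (4, 10) in frame 2.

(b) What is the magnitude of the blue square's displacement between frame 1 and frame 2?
5

The blue square moved from (2, 15) to (6, 12), a distance of √(4² + 3²) ≈ 5.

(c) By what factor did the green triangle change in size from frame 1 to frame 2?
1.5×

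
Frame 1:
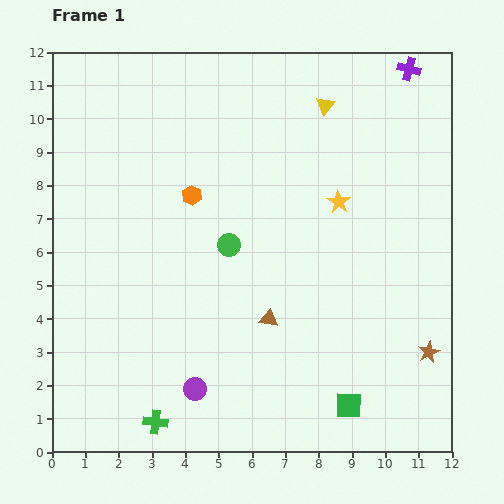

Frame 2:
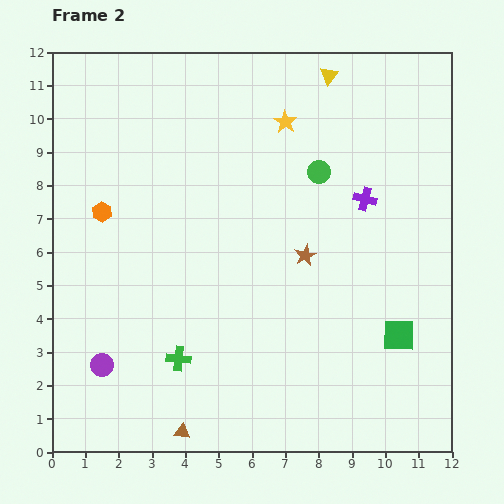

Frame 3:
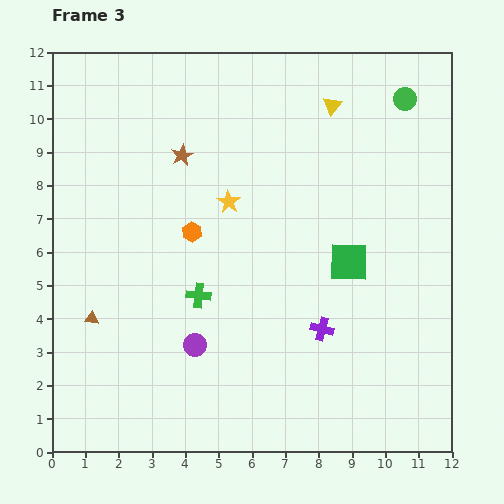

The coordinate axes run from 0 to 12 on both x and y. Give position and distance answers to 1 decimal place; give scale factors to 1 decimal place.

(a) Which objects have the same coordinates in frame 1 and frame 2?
none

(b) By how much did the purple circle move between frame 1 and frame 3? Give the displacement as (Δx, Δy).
(0.0, 1.3)

The purple circle was at (4.3, 1.9) in frame 1 and (4.3, 3.2) in frame 3.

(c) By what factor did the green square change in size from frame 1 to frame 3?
1.5×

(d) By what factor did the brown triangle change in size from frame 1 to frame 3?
0.7×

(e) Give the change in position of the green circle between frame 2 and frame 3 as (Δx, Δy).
(2.6, 2.2)

The green circle was at (8.0, 8.4) in frame 2 and (10.6, 10.6) in frame 3.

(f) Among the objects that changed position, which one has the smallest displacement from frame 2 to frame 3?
the yellow triangle

(moved 0.9)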